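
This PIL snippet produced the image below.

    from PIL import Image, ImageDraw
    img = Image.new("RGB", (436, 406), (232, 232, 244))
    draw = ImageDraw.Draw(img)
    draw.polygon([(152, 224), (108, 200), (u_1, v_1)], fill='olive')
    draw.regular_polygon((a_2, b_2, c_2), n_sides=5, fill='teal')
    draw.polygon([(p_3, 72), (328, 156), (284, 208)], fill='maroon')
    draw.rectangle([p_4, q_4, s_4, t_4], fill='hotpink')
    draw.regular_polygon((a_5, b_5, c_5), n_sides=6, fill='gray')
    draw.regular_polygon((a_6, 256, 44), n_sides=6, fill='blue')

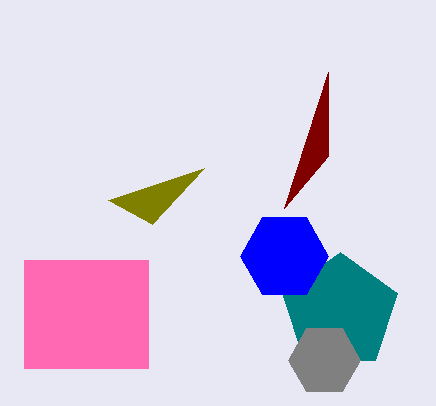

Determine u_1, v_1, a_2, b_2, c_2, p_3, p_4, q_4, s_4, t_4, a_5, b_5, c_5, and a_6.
u_1 = 204
v_1 = 168
a_2 = 340
b_2 = 312
c_2 = 60
p_3 = 328
p_4 = 24
q_4 = 260
s_4 = 148
t_4 = 368
a_5 = 324
b_5 = 360
c_5 = 36
a_6 = 284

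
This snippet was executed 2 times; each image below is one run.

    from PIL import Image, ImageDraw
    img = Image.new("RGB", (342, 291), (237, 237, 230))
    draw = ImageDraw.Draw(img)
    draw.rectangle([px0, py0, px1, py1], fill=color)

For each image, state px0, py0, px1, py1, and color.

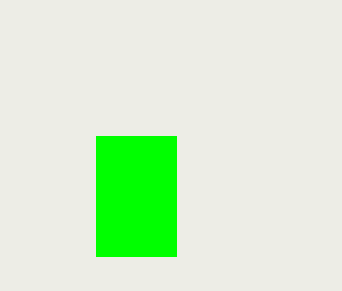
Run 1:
px0 = 96, py0 = 136, px1 = 176, py1 = 256, color = 'lime'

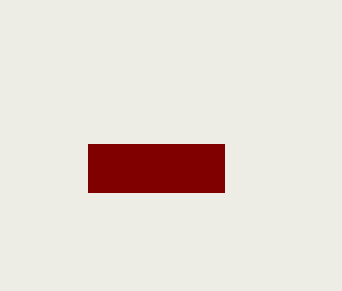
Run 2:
px0 = 88, py0 = 144, px1 = 224, py1 = 192, color = 'maroon'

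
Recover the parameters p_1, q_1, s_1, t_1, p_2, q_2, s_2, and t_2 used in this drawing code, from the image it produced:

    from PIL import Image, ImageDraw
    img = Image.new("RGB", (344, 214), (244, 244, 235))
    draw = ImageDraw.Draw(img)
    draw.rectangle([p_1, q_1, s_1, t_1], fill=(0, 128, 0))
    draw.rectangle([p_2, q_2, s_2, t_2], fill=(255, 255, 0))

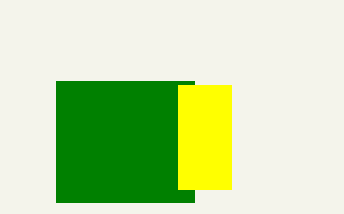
p_1 = 56, q_1 = 81, s_1 = 194, t_1 = 202, p_2 = 178, q_2 = 85, s_2 = 231, t_2 = 189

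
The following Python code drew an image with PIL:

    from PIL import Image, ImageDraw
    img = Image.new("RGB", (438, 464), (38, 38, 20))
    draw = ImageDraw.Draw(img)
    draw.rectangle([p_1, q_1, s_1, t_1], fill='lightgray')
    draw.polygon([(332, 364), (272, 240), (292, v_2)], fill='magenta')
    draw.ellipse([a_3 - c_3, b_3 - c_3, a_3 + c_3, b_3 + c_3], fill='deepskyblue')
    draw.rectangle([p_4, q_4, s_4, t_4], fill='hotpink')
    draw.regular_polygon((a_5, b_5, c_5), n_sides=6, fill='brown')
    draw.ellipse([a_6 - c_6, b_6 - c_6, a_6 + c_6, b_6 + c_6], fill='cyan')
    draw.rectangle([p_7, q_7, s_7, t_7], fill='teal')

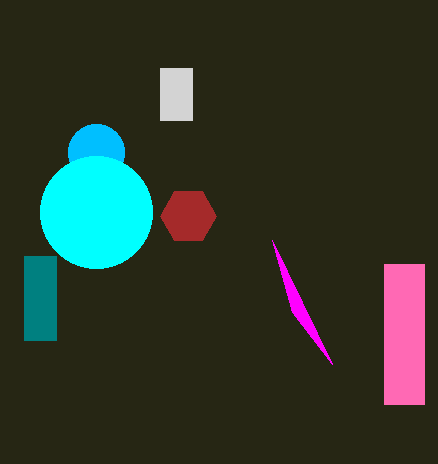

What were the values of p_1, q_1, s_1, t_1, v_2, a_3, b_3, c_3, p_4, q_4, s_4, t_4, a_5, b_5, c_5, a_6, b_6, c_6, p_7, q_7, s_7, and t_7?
p_1 = 160; q_1 = 68; s_1 = 192; t_1 = 120; v_2 = 312; a_3 = 96; b_3 = 152; c_3 = 28; p_4 = 384; q_4 = 264; s_4 = 424; t_4 = 404; a_5 = 188; b_5 = 216; c_5 = 28; a_6 = 96; b_6 = 212; c_6 = 56; p_7 = 24; q_7 = 256; s_7 = 56; t_7 = 340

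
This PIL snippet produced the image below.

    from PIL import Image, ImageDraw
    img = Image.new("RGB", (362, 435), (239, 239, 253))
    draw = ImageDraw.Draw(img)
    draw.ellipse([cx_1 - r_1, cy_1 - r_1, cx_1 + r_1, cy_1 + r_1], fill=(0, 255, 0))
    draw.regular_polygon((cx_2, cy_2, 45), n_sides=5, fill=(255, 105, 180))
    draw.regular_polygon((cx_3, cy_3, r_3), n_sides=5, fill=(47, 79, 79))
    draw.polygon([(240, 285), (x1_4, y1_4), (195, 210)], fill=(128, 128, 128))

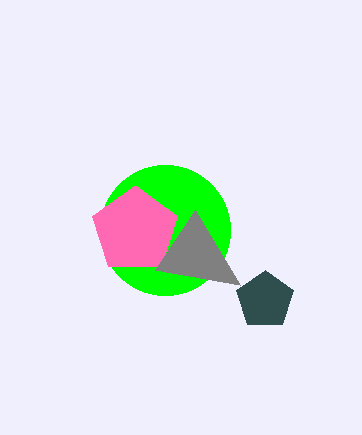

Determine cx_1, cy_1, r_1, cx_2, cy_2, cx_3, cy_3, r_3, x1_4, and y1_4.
cx_1 = 165, cy_1 = 230, r_1 = 65, cx_2 = 135, cy_2 = 230, cx_3 = 265, cy_3 = 300, r_3 = 30, x1_4 = 155, y1_4 = 270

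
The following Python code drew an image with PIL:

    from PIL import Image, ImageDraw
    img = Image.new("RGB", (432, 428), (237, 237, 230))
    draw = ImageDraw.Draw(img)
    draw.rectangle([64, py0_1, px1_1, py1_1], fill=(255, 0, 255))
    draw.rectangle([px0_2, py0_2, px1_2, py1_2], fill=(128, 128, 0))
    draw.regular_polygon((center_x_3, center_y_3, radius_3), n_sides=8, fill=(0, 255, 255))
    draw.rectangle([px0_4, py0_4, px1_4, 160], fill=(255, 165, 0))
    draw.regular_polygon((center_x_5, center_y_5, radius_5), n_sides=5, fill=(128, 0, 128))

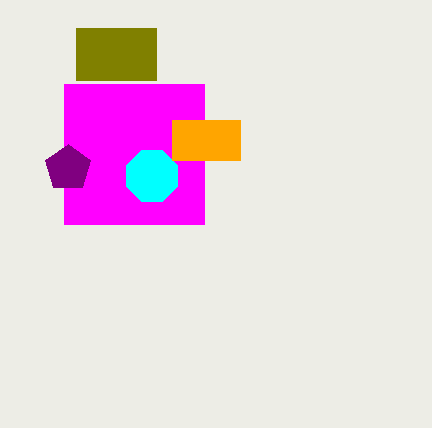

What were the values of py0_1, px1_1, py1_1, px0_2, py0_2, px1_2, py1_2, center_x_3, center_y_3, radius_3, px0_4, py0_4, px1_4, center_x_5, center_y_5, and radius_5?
py0_1 = 84, px1_1 = 204, py1_1 = 224, px0_2 = 76, py0_2 = 28, px1_2 = 156, py1_2 = 80, center_x_3 = 152, center_y_3 = 176, radius_3 = 28, px0_4 = 172, py0_4 = 120, px1_4 = 240, center_x_5 = 68, center_y_5 = 168, radius_5 = 24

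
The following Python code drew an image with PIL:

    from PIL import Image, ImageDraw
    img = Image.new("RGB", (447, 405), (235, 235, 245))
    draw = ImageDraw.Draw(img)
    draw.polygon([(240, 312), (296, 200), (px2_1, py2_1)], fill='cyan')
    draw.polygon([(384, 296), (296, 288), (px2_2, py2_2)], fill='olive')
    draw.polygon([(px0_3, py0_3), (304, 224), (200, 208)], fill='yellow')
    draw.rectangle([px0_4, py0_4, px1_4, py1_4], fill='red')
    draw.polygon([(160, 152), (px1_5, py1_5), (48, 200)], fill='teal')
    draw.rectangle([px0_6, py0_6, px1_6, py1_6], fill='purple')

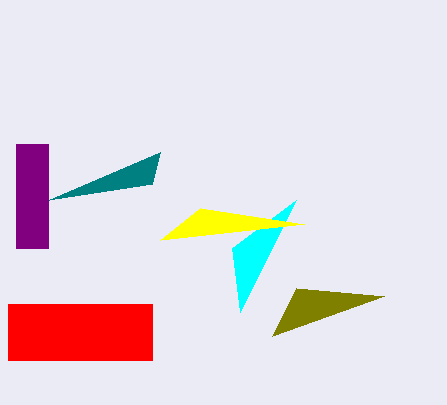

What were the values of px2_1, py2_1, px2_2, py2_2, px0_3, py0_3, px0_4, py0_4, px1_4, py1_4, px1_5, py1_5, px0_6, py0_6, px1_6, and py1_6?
px2_1 = 232, py2_1 = 248, px2_2 = 272, py2_2 = 336, px0_3 = 160, py0_3 = 240, px0_4 = 8, py0_4 = 304, px1_4 = 152, py1_4 = 360, px1_5 = 152, py1_5 = 184, px0_6 = 16, py0_6 = 144, px1_6 = 48, py1_6 = 248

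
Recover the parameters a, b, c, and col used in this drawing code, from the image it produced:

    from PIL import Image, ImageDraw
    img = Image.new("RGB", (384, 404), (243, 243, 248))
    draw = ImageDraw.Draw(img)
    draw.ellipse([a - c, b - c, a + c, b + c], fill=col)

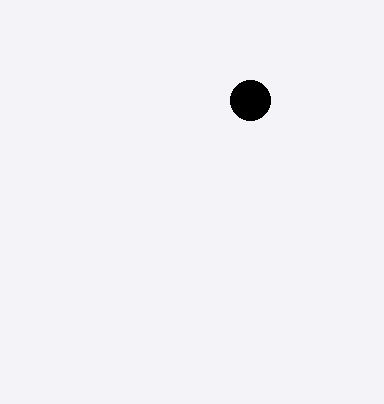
a = 250; b = 100; c = 20; col = 'black'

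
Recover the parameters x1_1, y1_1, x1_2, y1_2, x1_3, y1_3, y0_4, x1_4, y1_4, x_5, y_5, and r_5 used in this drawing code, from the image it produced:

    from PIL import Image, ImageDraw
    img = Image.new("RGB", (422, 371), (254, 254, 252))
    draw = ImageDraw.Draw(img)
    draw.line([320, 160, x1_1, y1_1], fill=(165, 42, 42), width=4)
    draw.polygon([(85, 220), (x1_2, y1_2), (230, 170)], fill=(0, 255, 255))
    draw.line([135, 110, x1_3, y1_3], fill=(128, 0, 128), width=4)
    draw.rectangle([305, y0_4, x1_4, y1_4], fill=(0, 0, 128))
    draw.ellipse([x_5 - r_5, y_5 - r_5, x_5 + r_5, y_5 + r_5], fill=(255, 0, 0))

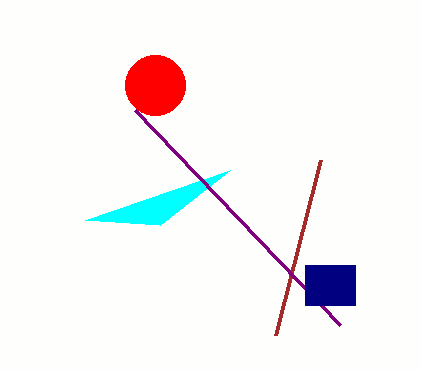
x1_1 = 275
y1_1 = 335
x1_2 = 160
y1_2 = 225
x1_3 = 340
y1_3 = 325
y0_4 = 265
x1_4 = 355
y1_4 = 305
x_5 = 155
y_5 = 85
r_5 = 30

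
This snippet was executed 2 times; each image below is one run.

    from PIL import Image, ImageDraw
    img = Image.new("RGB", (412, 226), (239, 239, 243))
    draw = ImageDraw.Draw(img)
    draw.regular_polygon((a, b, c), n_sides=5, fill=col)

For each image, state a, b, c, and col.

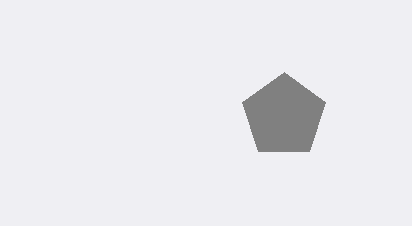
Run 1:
a = 284, b = 116, c = 44, col = 'gray'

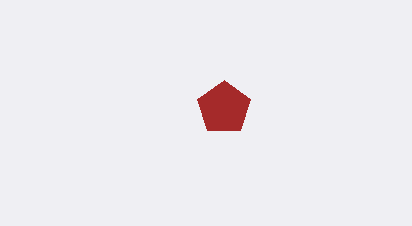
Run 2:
a = 224; b = 108; c = 28; col = 'brown'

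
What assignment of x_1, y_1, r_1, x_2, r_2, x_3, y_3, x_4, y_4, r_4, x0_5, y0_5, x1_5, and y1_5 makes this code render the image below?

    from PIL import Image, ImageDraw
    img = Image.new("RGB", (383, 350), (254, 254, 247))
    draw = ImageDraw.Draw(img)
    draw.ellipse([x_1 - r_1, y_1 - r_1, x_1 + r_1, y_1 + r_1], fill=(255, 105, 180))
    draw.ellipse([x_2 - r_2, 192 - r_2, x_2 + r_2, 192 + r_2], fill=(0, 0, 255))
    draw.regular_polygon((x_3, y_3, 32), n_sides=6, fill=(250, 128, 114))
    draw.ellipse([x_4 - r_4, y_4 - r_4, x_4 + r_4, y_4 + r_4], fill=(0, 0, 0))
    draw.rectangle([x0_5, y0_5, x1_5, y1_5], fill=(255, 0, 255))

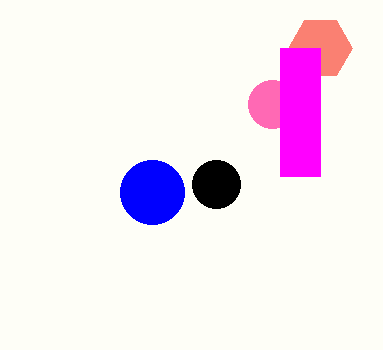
x_1 = 272, y_1 = 104, r_1 = 24, x_2 = 152, r_2 = 32, x_3 = 320, y_3 = 48, x_4 = 216, y_4 = 184, r_4 = 24, x0_5 = 280, y0_5 = 48, x1_5 = 320, y1_5 = 176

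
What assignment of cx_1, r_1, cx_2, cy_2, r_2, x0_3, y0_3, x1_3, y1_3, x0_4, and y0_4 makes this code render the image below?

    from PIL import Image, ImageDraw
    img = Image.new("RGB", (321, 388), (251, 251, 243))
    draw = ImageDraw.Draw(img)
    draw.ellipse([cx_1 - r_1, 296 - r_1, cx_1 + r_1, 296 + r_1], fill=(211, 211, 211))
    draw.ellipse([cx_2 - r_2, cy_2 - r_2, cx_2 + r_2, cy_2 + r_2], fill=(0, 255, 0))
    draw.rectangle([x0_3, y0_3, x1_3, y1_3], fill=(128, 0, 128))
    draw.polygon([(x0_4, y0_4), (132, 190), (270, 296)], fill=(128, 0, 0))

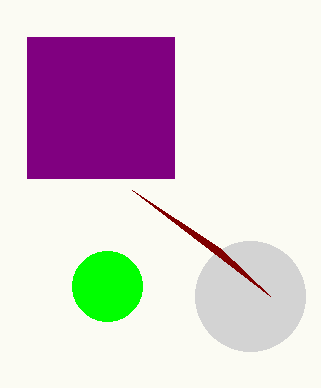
cx_1 = 250; r_1 = 55; cx_2 = 107; cy_2 = 286; r_2 = 35; x0_3 = 27; y0_3 = 37; x1_3 = 174; y1_3 = 178; x0_4 = 220; y0_4 = 248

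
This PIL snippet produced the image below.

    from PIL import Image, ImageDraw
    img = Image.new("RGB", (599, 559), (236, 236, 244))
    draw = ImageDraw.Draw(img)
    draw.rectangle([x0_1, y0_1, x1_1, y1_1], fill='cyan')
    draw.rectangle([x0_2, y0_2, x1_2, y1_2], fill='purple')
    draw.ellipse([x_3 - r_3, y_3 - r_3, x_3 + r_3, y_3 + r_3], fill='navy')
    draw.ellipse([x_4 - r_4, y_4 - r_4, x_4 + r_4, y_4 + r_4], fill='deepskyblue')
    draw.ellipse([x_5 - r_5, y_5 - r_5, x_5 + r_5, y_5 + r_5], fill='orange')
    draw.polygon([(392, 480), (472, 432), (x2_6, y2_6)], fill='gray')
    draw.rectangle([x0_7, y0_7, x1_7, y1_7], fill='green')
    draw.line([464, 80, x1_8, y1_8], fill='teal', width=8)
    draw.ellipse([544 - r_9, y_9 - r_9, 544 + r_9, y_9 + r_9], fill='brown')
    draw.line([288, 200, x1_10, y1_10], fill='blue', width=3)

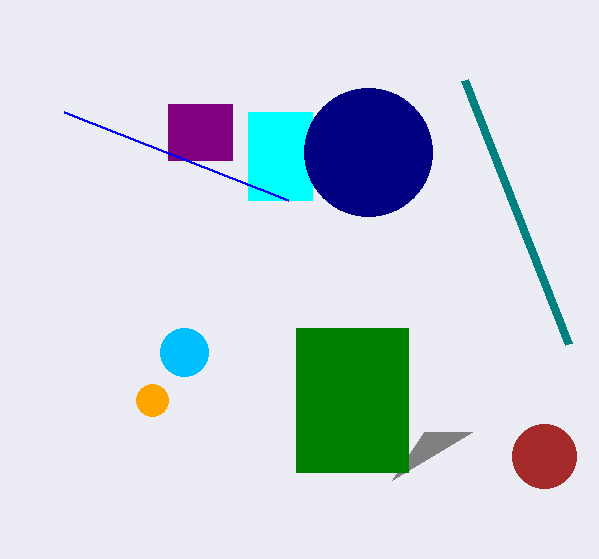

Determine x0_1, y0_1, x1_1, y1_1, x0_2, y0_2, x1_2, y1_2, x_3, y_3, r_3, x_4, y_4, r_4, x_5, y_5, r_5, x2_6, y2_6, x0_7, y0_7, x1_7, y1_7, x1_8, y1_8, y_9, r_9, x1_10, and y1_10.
x0_1 = 248, y0_1 = 112, x1_1 = 312, y1_1 = 200, x0_2 = 168, y0_2 = 104, x1_2 = 232, y1_2 = 160, x_3 = 368, y_3 = 152, r_3 = 64, x_4 = 184, y_4 = 352, r_4 = 24, x_5 = 152, y_5 = 400, r_5 = 16, x2_6 = 424, y2_6 = 432, x0_7 = 296, y0_7 = 328, x1_7 = 408, y1_7 = 472, x1_8 = 568, y1_8 = 344, y_9 = 456, r_9 = 32, x1_10 = 64, y1_10 = 112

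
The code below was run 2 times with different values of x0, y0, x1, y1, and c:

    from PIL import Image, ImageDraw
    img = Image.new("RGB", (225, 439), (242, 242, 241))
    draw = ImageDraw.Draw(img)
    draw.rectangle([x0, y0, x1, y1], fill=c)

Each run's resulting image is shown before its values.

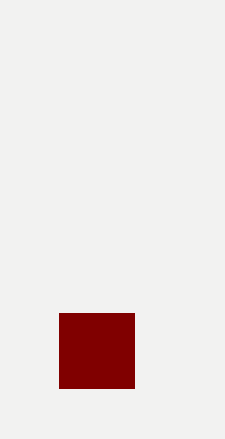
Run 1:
x0 = 59, y0 = 313, x1 = 134, y1 = 388, c = 'maroon'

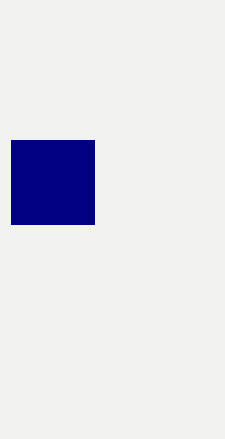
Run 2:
x0 = 11, y0 = 140, x1 = 94, y1 = 224, c = 'navy'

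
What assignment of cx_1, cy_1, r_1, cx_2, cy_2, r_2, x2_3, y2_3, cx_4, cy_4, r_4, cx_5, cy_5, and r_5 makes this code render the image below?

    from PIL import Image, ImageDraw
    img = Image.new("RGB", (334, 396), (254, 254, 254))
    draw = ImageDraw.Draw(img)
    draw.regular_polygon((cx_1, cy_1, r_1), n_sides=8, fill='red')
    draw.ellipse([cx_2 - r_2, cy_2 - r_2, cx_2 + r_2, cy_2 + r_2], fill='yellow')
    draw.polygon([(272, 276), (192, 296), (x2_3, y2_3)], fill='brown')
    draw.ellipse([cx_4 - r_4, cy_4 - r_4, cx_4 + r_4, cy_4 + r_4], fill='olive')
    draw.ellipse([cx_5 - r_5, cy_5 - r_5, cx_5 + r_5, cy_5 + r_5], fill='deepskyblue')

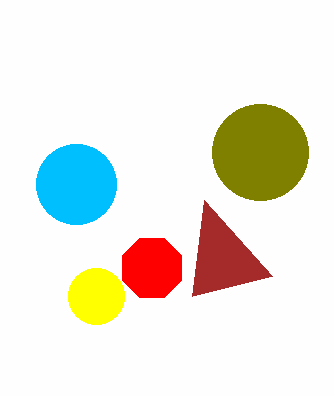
cx_1 = 152, cy_1 = 268, r_1 = 32, cx_2 = 96, cy_2 = 296, r_2 = 28, x2_3 = 204, y2_3 = 200, cx_4 = 260, cy_4 = 152, r_4 = 48, cx_5 = 76, cy_5 = 184, r_5 = 40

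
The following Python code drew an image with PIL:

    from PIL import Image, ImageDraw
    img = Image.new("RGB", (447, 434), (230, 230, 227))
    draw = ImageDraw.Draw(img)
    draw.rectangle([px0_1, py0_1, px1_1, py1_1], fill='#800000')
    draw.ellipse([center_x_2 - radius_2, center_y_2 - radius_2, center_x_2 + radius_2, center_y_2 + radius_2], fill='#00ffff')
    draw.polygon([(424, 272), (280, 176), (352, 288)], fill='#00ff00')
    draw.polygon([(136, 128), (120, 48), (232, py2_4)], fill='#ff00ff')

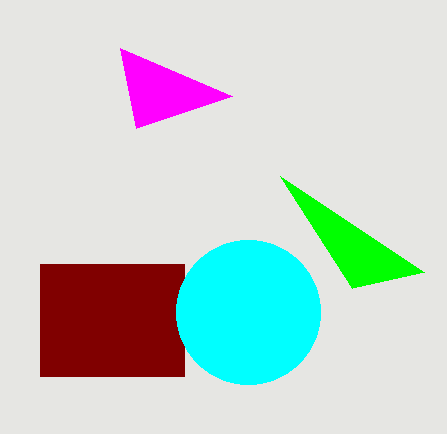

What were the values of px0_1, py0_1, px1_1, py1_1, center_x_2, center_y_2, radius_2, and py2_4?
px0_1 = 40; py0_1 = 264; px1_1 = 184; py1_1 = 376; center_x_2 = 248; center_y_2 = 312; radius_2 = 72; py2_4 = 96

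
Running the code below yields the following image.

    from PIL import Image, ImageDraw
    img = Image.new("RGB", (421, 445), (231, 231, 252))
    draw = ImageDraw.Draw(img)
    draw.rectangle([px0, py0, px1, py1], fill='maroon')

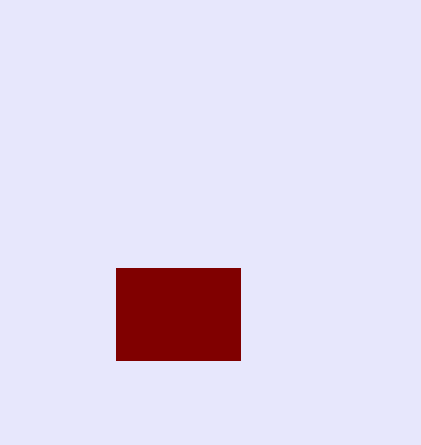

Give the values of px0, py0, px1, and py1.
px0 = 116; py0 = 268; px1 = 240; py1 = 360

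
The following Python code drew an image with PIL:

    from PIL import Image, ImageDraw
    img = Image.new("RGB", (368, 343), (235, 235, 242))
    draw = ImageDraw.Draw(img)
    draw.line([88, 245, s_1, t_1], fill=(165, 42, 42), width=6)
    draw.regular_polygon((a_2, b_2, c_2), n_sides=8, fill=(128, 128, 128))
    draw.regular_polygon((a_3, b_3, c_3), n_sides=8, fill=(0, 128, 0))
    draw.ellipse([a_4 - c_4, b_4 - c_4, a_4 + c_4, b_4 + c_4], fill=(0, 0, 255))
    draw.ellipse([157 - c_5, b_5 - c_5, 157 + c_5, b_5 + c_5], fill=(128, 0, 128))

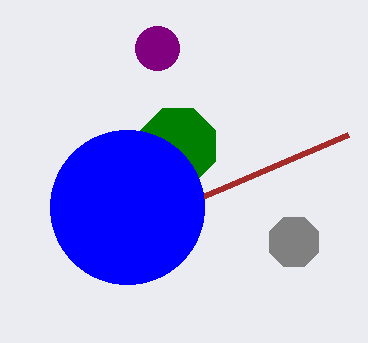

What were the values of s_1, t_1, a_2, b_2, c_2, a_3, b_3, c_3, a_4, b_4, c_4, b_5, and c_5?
s_1 = 348; t_1 = 134; a_2 = 294; b_2 = 242; c_2 = 27; a_3 = 178; b_3 = 146; c_3 = 41; a_4 = 127; b_4 = 207; c_4 = 77; b_5 = 48; c_5 = 22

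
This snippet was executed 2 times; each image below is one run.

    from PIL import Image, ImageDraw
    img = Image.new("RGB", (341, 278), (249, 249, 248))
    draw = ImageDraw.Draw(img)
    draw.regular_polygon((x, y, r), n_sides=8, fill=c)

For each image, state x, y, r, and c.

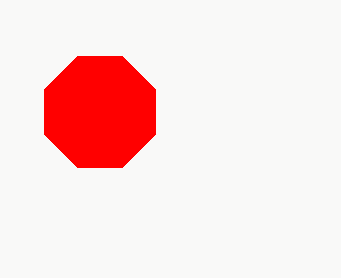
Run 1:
x = 100; y = 112; r = 60; c = 'red'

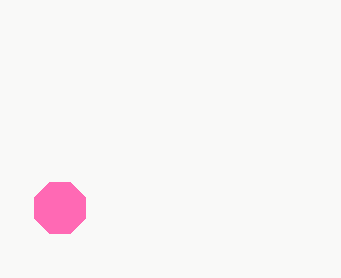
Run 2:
x = 60, y = 208, r = 28, c = 'hotpink'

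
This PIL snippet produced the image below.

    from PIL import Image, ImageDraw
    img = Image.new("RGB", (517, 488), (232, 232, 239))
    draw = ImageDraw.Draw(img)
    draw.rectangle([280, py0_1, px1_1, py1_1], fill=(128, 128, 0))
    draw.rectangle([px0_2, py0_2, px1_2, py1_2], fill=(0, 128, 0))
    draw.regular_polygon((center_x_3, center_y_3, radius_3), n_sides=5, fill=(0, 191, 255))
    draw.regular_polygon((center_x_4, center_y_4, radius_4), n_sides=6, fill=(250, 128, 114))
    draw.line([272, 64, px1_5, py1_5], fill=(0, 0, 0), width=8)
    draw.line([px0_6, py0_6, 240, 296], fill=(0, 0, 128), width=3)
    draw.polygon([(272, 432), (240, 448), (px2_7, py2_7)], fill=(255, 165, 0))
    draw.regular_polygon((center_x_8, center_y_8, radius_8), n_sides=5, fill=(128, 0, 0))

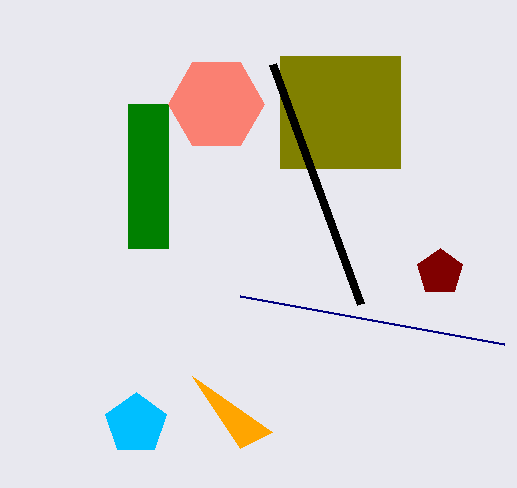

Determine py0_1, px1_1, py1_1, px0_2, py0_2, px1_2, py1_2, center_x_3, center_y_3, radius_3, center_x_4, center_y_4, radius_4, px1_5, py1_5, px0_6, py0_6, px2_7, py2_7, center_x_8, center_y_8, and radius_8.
py0_1 = 56
px1_1 = 400
py1_1 = 168
px0_2 = 128
py0_2 = 104
px1_2 = 168
py1_2 = 248
center_x_3 = 136
center_y_3 = 424
radius_3 = 32
center_x_4 = 216
center_y_4 = 104
radius_4 = 48
px1_5 = 360
py1_5 = 304
px0_6 = 504
py0_6 = 344
px2_7 = 192
py2_7 = 376
center_x_8 = 440
center_y_8 = 272
radius_8 = 24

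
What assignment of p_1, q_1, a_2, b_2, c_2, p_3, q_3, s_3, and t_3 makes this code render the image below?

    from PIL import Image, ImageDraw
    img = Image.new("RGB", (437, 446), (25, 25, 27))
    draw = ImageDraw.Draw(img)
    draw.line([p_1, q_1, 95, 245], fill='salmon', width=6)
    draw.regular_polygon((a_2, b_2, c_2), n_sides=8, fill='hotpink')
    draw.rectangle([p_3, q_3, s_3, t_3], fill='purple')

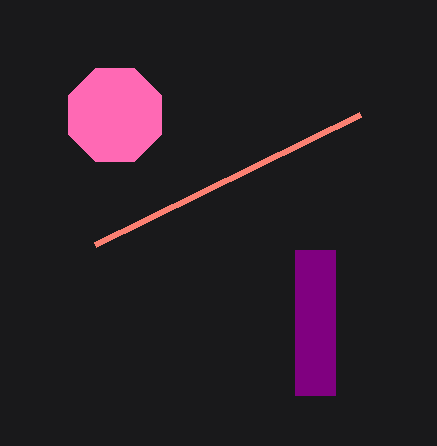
p_1 = 360, q_1 = 115, a_2 = 115, b_2 = 115, c_2 = 50, p_3 = 295, q_3 = 250, s_3 = 335, t_3 = 395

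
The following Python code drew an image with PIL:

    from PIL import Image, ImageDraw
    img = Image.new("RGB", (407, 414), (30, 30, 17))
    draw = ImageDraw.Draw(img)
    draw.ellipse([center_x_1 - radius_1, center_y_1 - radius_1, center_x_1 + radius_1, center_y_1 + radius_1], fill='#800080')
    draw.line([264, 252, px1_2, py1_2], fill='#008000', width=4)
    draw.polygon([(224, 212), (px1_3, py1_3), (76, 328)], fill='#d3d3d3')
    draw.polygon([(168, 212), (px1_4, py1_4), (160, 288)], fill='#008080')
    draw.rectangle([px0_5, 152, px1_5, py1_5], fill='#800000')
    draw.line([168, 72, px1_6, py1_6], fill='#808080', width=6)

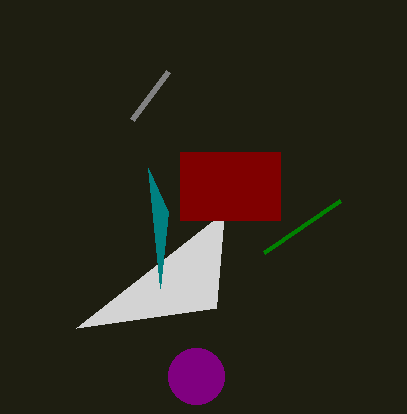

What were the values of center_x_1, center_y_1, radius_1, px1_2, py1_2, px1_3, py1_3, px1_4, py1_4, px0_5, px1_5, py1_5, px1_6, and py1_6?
center_x_1 = 196
center_y_1 = 376
radius_1 = 28
px1_2 = 340
py1_2 = 200
px1_3 = 216
py1_3 = 308
px1_4 = 148
py1_4 = 168
px0_5 = 180
px1_5 = 280
py1_5 = 220
px1_6 = 132
py1_6 = 120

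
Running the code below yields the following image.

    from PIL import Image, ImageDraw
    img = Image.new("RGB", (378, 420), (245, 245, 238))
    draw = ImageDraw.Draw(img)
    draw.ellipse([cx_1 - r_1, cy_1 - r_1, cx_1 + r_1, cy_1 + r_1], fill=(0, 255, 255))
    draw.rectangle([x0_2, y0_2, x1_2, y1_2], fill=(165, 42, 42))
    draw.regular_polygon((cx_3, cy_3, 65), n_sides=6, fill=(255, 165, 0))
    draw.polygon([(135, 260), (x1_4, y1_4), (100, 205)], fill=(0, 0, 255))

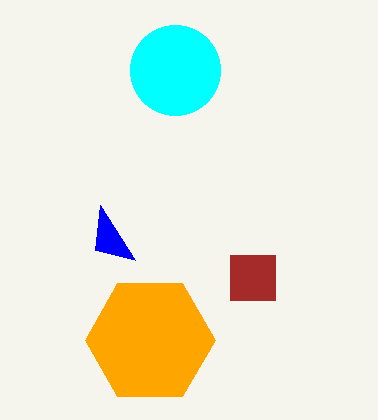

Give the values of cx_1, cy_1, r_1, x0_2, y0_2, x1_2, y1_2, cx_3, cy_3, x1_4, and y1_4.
cx_1 = 175; cy_1 = 70; r_1 = 45; x0_2 = 230; y0_2 = 255; x1_2 = 275; y1_2 = 300; cx_3 = 150; cy_3 = 340; x1_4 = 95; y1_4 = 250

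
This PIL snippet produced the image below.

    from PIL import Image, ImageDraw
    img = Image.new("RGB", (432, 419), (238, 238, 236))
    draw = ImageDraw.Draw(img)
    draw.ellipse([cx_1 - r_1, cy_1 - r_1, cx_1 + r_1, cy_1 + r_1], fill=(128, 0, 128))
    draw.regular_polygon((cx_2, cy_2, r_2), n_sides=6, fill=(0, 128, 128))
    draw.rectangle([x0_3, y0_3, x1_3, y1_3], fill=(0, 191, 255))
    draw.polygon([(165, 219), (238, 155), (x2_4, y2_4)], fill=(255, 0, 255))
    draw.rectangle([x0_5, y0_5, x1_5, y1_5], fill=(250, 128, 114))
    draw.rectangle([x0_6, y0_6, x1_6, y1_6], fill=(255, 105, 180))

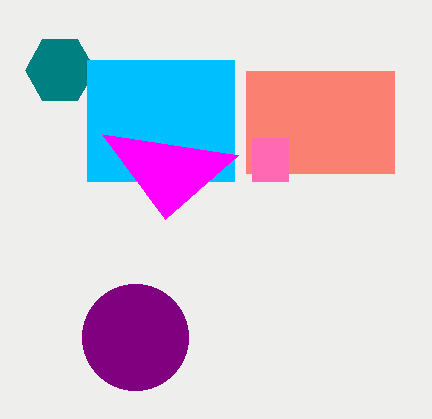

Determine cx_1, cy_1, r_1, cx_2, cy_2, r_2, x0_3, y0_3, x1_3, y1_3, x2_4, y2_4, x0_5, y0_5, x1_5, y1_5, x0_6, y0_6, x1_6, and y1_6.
cx_1 = 135, cy_1 = 337, r_1 = 53, cx_2 = 60, cy_2 = 70, r_2 = 35, x0_3 = 87, y0_3 = 60, x1_3 = 234, y1_3 = 181, x2_4 = 102, y2_4 = 134, x0_5 = 246, y0_5 = 71, x1_5 = 394, y1_5 = 173, x0_6 = 252, y0_6 = 138, x1_6 = 288, y1_6 = 181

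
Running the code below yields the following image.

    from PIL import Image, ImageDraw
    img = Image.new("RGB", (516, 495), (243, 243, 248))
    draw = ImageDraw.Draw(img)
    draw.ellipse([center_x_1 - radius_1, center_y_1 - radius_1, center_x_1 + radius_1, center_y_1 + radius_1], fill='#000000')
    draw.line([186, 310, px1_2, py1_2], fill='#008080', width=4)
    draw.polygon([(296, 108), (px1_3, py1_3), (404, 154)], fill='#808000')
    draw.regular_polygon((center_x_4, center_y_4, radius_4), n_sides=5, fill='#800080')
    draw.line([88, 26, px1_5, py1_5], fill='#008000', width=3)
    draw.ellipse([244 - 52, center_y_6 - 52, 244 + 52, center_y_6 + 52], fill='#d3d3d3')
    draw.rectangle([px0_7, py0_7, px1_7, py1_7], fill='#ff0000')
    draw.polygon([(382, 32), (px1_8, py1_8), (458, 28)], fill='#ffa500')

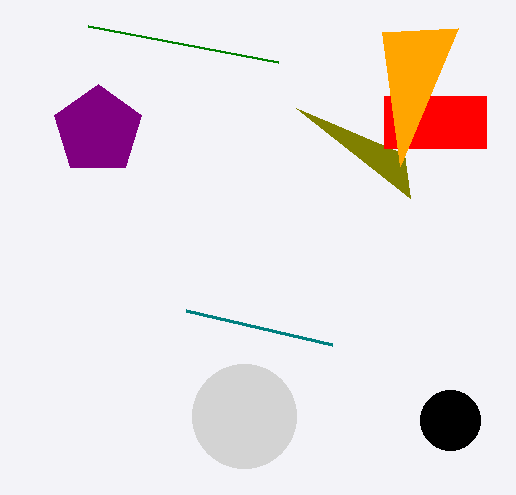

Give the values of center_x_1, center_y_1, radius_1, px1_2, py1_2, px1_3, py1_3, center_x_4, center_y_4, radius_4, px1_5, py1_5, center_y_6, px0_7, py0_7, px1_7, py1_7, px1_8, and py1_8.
center_x_1 = 450, center_y_1 = 420, radius_1 = 30, px1_2 = 332, py1_2 = 344, px1_3 = 410, py1_3 = 198, center_x_4 = 98, center_y_4 = 130, radius_4 = 46, px1_5 = 278, py1_5 = 62, center_y_6 = 416, px0_7 = 384, py0_7 = 96, px1_7 = 486, py1_7 = 148, px1_8 = 400, py1_8 = 166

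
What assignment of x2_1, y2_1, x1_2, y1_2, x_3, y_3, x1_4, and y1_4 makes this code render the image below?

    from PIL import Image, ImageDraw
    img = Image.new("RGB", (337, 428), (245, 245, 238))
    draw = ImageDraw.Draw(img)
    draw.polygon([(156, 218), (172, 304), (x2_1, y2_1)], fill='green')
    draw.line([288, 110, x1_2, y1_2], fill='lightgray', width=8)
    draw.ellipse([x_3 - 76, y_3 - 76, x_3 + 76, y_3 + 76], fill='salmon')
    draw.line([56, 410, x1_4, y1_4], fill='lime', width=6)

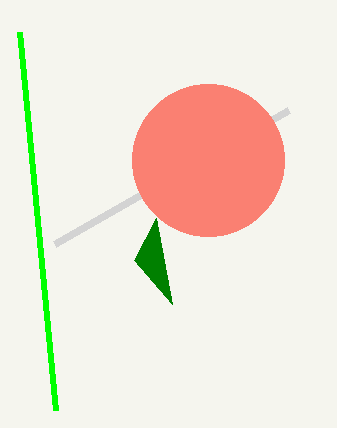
x2_1 = 134; y2_1 = 260; x1_2 = 54; y1_2 = 244; x_3 = 208; y_3 = 160; x1_4 = 20; y1_4 = 32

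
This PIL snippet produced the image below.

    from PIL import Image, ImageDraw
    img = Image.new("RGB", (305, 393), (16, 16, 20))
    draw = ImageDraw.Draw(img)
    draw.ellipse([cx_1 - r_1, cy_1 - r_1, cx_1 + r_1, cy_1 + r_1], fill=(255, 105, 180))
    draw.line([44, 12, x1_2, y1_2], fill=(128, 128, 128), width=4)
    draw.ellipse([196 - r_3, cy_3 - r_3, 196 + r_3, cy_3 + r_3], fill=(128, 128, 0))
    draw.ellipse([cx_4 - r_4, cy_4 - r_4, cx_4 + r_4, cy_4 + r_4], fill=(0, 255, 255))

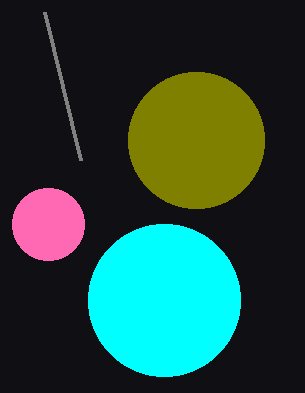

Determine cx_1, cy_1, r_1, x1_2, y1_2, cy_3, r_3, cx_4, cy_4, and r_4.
cx_1 = 48, cy_1 = 224, r_1 = 36, x1_2 = 80, y1_2 = 160, cy_3 = 140, r_3 = 68, cx_4 = 164, cy_4 = 300, r_4 = 76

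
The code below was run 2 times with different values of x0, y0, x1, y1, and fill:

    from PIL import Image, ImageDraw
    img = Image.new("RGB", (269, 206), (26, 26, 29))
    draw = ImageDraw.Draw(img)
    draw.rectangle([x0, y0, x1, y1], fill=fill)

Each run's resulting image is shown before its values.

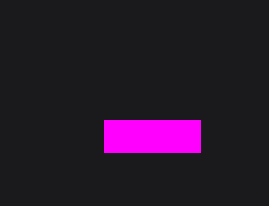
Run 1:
x0 = 104, y0 = 120, x1 = 200, y1 = 152, fill = 'magenta'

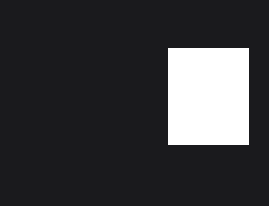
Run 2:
x0 = 168
y0 = 48
x1 = 248
y1 = 144
fill = 'white'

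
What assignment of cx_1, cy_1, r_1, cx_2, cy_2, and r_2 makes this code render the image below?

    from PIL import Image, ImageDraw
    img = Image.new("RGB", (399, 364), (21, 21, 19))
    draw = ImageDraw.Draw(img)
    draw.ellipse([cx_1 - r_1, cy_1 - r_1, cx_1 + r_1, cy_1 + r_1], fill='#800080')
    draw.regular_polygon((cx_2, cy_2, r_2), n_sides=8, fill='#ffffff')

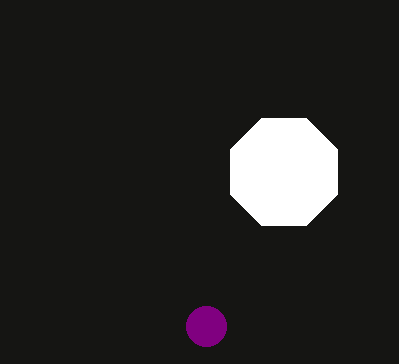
cx_1 = 206, cy_1 = 326, r_1 = 20, cx_2 = 284, cy_2 = 172, r_2 = 58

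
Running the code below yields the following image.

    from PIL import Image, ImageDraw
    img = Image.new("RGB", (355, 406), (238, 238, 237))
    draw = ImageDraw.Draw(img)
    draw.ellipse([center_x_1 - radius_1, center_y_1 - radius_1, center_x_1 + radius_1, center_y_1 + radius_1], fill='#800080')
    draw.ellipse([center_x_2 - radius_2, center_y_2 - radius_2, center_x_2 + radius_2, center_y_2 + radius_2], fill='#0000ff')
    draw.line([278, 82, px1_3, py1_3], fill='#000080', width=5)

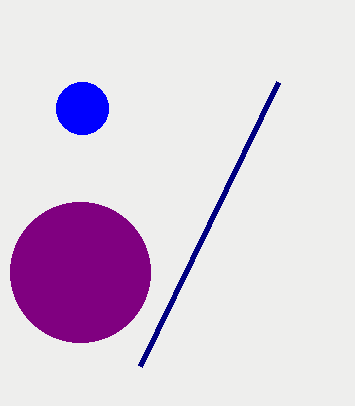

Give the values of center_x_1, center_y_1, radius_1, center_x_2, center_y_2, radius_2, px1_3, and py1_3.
center_x_1 = 80; center_y_1 = 272; radius_1 = 70; center_x_2 = 82; center_y_2 = 108; radius_2 = 26; px1_3 = 140; py1_3 = 366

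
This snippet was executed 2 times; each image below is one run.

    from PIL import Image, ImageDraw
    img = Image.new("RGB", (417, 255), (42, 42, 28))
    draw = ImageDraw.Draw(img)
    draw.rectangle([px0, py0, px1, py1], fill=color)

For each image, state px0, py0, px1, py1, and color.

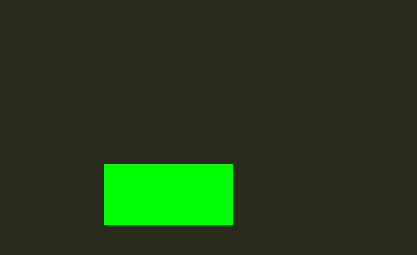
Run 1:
px0 = 104, py0 = 164, px1 = 232, py1 = 224, color = 'lime'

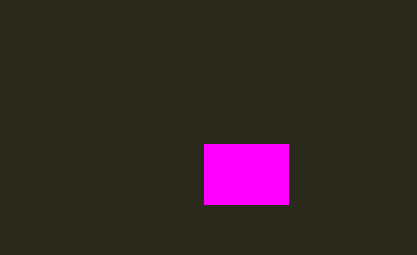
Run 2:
px0 = 204; py0 = 144; px1 = 288; py1 = 204; color = 'magenta'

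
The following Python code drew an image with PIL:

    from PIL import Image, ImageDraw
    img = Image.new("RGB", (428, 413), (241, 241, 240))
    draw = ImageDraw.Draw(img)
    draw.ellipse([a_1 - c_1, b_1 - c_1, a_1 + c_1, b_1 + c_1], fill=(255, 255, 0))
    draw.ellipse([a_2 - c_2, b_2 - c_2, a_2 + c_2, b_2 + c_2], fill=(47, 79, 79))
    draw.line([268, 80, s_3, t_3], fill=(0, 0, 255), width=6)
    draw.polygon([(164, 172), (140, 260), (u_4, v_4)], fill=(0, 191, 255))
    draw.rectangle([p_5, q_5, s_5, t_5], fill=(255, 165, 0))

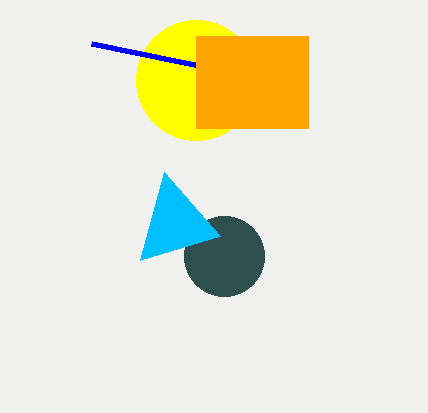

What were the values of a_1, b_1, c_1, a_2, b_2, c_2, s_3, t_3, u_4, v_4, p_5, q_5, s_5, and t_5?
a_1 = 196, b_1 = 80, c_1 = 60, a_2 = 224, b_2 = 256, c_2 = 40, s_3 = 92, t_3 = 44, u_4 = 220, v_4 = 236, p_5 = 196, q_5 = 36, s_5 = 308, t_5 = 128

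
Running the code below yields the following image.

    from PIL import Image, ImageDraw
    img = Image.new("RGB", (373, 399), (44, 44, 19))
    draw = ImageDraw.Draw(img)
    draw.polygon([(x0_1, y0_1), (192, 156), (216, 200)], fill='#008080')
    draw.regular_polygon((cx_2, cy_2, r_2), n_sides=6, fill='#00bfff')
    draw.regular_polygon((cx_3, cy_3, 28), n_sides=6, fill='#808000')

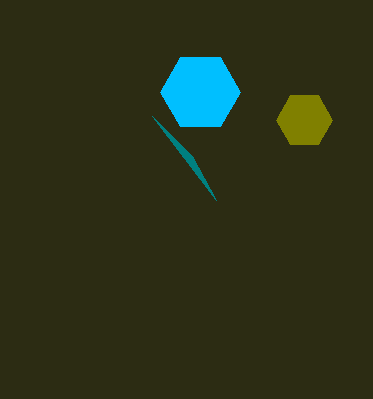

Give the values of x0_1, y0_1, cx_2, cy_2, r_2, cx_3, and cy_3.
x0_1 = 152, y0_1 = 116, cx_2 = 200, cy_2 = 92, r_2 = 40, cx_3 = 304, cy_3 = 120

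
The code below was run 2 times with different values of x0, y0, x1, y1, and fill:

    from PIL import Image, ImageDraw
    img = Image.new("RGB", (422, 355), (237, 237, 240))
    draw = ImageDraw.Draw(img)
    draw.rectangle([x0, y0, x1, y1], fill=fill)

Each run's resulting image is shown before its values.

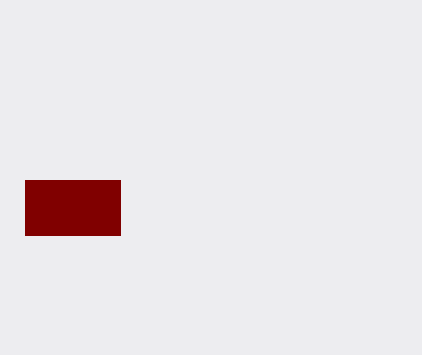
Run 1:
x0 = 25, y0 = 180, x1 = 120, y1 = 235, fill = 'maroon'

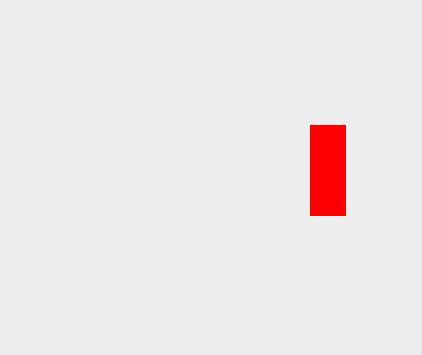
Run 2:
x0 = 310
y0 = 125
x1 = 345
y1 = 215
fill = 'red'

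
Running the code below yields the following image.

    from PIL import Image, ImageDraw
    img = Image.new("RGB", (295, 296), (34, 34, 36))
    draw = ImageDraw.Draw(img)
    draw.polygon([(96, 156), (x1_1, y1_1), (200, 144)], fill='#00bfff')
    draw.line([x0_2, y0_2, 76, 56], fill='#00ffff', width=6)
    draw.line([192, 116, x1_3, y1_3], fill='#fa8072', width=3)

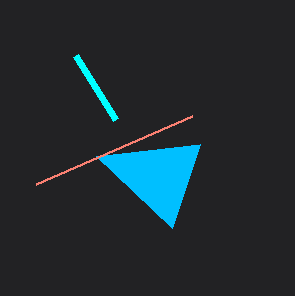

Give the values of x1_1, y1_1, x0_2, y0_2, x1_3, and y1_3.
x1_1 = 172, y1_1 = 228, x0_2 = 116, y0_2 = 120, x1_3 = 36, y1_3 = 184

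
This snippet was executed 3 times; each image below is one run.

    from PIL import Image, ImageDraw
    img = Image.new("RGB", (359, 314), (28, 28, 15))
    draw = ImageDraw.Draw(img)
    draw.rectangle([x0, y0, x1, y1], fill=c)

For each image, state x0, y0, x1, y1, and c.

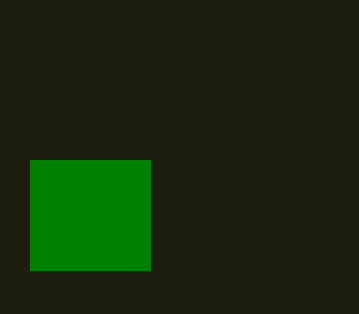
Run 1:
x0 = 30
y0 = 160
x1 = 150
y1 = 270
c = 'green'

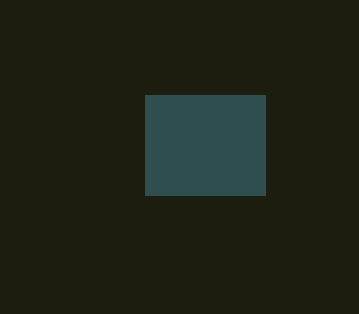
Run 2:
x0 = 145; y0 = 95; x1 = 265; y1 = 195; c = 'darkslategray'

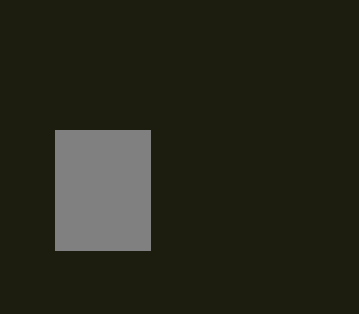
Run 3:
x0 = 55; y0 = 130; x1 = 150; y1 = 250; c = 'gray'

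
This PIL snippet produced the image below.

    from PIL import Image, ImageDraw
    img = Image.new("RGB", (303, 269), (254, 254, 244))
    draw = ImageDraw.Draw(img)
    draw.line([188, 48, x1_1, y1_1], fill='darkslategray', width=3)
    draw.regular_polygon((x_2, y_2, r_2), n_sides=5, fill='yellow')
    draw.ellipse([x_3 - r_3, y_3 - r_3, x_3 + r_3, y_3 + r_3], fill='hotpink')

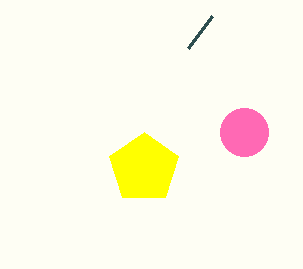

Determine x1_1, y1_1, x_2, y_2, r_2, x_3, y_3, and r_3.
x1_1 = 212
y1_1 = 16
x_2 = 144
y_2 = 168
r_2 = 36
x_3 = 244
y_3 = 132
r_3 = 24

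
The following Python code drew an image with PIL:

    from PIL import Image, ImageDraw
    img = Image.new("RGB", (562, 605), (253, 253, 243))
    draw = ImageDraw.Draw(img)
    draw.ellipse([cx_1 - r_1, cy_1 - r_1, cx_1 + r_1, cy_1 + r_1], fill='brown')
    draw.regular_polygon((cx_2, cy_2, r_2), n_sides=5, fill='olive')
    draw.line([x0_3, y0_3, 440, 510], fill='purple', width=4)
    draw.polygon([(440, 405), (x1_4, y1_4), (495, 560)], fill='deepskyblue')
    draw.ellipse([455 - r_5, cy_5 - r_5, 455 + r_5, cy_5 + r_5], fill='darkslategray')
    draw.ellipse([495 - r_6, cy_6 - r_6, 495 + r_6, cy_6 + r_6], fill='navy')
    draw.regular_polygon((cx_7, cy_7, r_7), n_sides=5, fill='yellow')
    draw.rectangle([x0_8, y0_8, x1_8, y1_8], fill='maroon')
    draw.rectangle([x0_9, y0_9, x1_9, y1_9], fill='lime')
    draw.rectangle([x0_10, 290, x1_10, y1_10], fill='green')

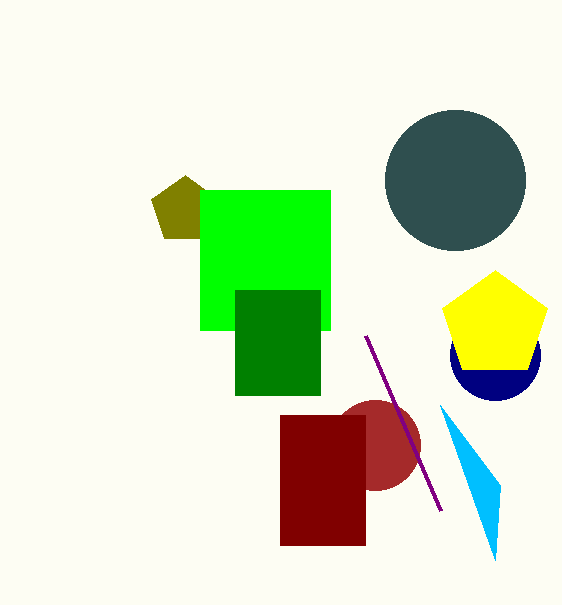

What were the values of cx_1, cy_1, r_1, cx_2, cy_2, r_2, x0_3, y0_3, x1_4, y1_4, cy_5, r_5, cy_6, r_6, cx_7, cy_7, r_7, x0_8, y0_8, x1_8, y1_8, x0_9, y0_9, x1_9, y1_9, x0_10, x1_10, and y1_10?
cx_1 = 375; cy_1 = 445; r_1 = 45; cx_2 = 185; cy_2 = 210; r_2 = 35; x0_3 = 365; y0_3 = 335; x1_4 = 500; y1_4 = 485; cy_5 = 180; r_5 = 70; cy_6 = 355; r_6 = 45; cx_7 = 495; cy_7 = 325; r_7 = 55; x0_8 = 280; y0_8 = 415; x1_8 = 365; y1_8 = 545; x0_9 = 200; y0_9 = 190; x1_9 = 330; y1_9 = 330; x0_10 = 235; x1_10 = 320; y1_10 = 395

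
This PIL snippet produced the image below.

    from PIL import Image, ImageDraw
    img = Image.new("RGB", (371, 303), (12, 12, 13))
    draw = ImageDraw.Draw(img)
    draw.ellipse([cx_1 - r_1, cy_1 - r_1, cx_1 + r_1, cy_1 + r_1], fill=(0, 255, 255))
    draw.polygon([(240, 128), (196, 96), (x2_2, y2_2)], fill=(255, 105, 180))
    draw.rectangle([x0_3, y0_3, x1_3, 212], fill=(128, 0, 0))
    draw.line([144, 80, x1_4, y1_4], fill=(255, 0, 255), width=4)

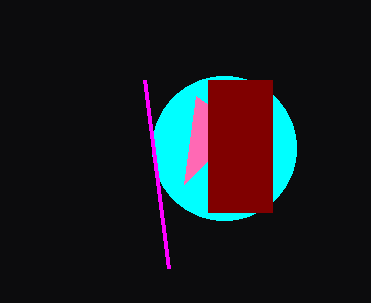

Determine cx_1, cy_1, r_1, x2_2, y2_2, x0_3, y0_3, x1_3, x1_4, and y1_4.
cx_1 = 224
cy_1 = 148
r_1 = 72
x2_2 = 184
y2_2 = 184
x0_3 = 208
y0_3 = 80
x1_3 = 272
x1_4 = 168
y1_4 = 268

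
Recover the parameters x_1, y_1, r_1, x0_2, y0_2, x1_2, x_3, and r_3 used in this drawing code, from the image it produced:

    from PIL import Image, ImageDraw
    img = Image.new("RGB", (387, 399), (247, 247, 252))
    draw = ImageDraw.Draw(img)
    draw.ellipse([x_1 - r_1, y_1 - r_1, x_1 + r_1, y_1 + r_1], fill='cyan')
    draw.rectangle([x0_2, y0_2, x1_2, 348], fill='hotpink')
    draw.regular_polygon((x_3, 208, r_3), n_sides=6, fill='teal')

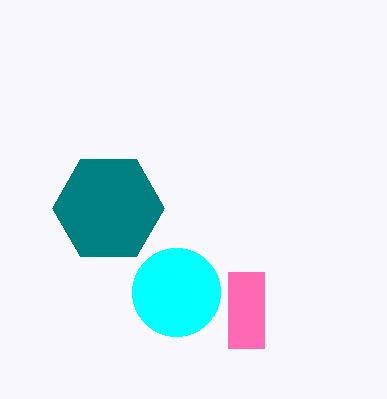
x_1 = 176
y_1 = 292
r_1 = 44
x0_2 = 228
y0_2 = 272
x1_2 = 264
x_3 = 108
r_3 = 56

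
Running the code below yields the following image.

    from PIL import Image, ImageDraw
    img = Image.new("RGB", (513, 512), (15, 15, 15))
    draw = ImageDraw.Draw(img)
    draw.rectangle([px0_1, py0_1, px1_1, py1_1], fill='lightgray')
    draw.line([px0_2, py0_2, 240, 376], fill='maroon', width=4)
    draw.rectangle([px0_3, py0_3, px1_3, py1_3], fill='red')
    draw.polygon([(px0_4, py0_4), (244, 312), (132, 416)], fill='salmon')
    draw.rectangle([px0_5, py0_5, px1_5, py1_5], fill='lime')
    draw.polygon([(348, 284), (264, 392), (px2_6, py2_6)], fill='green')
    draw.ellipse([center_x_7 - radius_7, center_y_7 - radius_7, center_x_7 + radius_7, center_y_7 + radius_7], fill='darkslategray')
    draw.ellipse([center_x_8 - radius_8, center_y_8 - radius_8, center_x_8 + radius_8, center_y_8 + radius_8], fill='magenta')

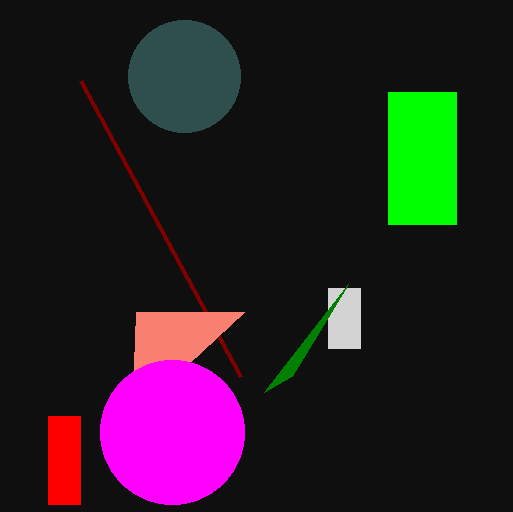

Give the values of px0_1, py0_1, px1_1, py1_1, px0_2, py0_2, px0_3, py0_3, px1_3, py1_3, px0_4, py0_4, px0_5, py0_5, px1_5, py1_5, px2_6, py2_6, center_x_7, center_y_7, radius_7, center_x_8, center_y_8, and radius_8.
px0_1 = 328, py0_1 = 288, px1_1 = 360, py1_1 = 348, px0_2 = 80, py0_2 = 80, px0_3 = 48, py0_3 = 416, px1_3 = 80, py1_3 = 504, px0_4 = 136, py0_4 = 312, px0_5 = 388, py0_5 = 92, px1_5 = 456, py1_5 = 224, px2_6 = 292, py2_6 = 376, center_x_7 = 184, center_y_7 = 76, radius_7 = 56, center_x_8 = 172, center_y_8 = 432, radius_8 = 72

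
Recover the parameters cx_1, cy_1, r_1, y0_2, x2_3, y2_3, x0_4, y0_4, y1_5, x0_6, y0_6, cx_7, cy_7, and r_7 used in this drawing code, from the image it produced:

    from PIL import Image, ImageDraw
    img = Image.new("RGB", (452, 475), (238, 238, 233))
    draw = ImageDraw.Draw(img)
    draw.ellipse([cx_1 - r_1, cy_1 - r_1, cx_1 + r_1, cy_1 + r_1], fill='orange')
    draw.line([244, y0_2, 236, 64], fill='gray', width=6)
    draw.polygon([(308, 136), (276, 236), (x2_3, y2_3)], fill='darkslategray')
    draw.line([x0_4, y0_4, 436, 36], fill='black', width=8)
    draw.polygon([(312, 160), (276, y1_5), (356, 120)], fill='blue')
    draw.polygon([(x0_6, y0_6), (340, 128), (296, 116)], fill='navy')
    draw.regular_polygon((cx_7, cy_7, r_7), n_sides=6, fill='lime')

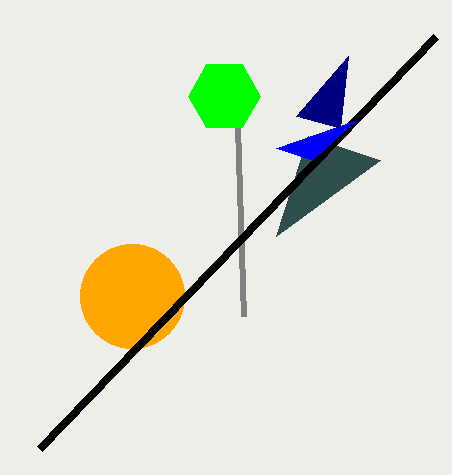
cx_1 = 132, cy_1 = 296, r_1 = 52, y0_2 = 316, x2_3 = 380, y2_3 = 160, x0_4 = 40, y0_4 = 448, y1_5 = 148, x0_6 = 348, y0_6 = 56, cx_7 = 224, cy_7 = 96, r_7 = 36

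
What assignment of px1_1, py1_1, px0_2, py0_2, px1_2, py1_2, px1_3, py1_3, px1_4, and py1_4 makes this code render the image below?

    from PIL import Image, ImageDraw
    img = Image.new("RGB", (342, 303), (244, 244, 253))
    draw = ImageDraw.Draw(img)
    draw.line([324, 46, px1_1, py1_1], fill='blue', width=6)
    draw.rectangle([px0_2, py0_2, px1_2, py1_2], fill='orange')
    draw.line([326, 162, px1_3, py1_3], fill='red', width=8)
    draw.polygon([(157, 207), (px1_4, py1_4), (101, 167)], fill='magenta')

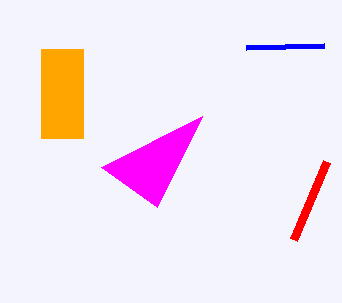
px1_1 = 246; py1_1 = 48; px0_2 = 41; py0_2 = 49; px1_2 = 83; py1_2 = 138; px1_3 = 293; py1_3 = 240; px1_4 = 202; py1_4 = 116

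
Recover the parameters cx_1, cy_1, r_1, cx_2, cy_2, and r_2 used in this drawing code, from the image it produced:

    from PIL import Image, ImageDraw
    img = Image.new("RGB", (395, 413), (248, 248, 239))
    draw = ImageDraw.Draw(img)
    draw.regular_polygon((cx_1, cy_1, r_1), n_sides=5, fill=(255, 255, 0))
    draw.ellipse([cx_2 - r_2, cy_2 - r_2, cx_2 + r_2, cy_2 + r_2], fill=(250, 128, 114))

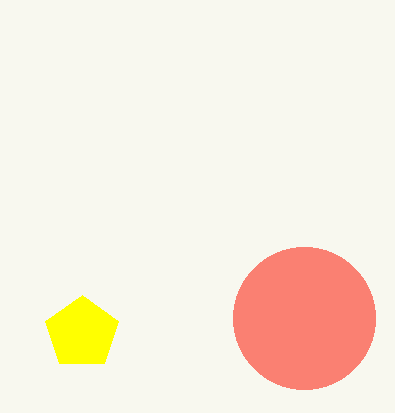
cx_1 = 82
cy_1 = 333
r_1 = 38
cx_2 = 304
cy_2 = 318
r_2 = 71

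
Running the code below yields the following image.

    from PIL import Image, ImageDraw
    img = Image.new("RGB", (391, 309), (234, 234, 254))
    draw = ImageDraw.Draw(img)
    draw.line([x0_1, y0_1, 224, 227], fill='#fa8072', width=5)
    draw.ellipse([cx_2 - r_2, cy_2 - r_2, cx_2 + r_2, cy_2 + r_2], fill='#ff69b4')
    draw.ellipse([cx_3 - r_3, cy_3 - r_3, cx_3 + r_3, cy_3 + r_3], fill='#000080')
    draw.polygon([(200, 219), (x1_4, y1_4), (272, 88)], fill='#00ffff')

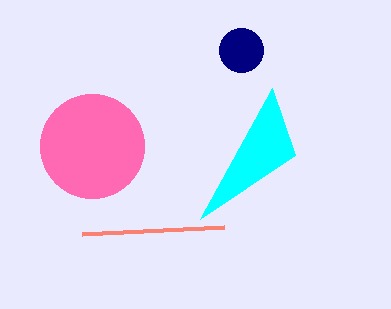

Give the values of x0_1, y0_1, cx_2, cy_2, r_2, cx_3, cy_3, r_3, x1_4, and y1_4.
x0_1 = 82; y0_1 = 234; cx_2 = 92; cy_2 = 146; r_2 = 52; cx_3 = 241; cy_3 = 50; r_3 = 22; x1_4 = 295; y1_4 = 155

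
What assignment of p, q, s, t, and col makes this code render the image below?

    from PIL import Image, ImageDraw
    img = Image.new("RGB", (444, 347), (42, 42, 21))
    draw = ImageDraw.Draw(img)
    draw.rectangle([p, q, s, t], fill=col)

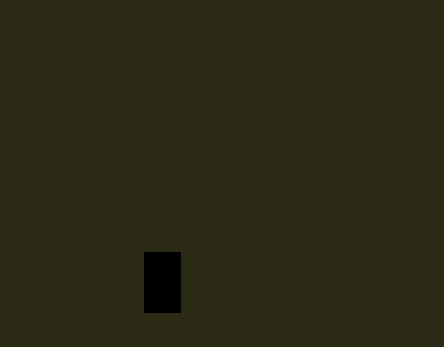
p = 144; q = 252; s = 180; t = 312; col = 'black'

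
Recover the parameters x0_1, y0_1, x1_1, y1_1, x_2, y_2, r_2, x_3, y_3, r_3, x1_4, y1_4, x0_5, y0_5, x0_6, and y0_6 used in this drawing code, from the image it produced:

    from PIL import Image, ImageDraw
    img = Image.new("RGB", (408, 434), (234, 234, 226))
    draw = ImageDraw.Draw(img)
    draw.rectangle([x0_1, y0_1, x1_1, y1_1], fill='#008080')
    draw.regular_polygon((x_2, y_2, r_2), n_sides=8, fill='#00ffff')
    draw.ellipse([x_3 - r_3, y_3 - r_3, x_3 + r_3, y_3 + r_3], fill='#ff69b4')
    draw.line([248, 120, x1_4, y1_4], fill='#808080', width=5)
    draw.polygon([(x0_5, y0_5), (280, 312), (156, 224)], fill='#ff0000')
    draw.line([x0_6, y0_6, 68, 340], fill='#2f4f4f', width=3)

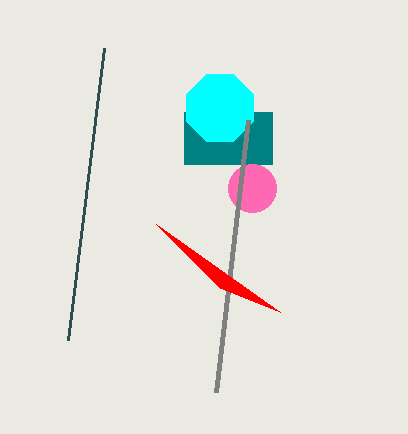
x0_1 = 184
y0_1 = 112
x1_1 = 272
y1_1 = 164
x_2 = 220
y_2 = 108
r_2 = 36
x_3 = 252
y_3 = 188
r_3 = 24
x1_4 = 216
y1_4 = 392
x0_5 = 220
y0_5 = 288
x0_6 = 104
y0_6 = 48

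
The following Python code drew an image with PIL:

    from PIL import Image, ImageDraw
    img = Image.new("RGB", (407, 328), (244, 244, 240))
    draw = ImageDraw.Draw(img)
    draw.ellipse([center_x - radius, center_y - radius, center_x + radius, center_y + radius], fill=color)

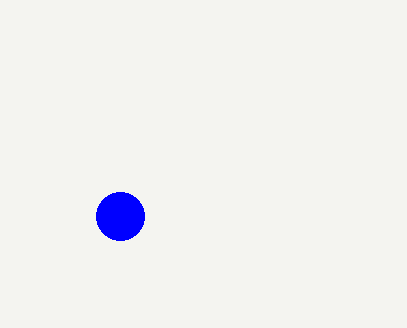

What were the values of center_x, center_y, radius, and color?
center_x = 120; center_y = 216; radius = 24; color = 'blue'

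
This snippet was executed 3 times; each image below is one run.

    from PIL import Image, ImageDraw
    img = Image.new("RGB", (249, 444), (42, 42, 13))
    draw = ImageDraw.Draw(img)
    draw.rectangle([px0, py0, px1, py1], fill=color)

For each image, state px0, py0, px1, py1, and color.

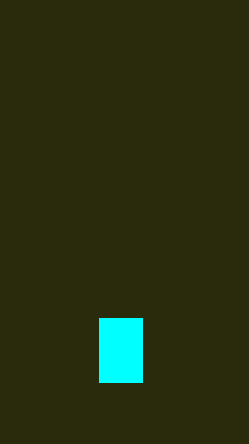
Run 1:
px0 = 99
py0 = 318
px1 = 142
py1 = 382
color = 'cyan'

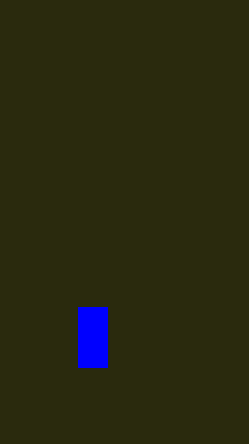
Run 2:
px0 = 78
py0 = 307
px1 = 107
py1 = 367
color = 'blue'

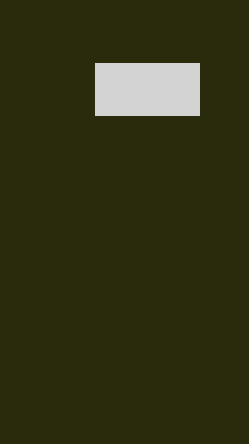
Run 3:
px0 = 95, py0 = 63, px1 = 199, py1 = 115, color = 'lightgray'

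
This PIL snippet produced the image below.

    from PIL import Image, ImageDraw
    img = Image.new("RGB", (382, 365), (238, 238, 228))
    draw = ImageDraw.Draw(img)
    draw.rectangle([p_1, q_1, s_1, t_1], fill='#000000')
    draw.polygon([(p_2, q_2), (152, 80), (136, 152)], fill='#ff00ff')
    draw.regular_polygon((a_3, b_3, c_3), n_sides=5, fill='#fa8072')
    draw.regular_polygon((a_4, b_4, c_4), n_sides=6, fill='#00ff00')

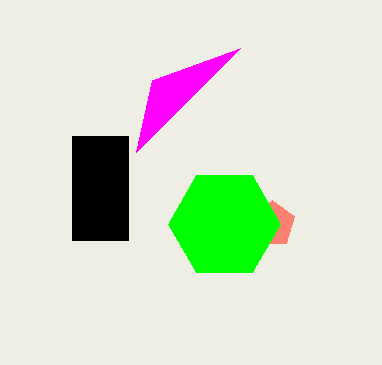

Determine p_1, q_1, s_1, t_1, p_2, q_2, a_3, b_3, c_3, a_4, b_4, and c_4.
p_1 = 72, q_1 = 136, s_1 = 128, t_1 = 240, p_2 = 240, q_2 = 48, a_3 = 272, b_3 = 224, c_3 = 24, a_4 = 224, b_4 = 224, c_4 = 56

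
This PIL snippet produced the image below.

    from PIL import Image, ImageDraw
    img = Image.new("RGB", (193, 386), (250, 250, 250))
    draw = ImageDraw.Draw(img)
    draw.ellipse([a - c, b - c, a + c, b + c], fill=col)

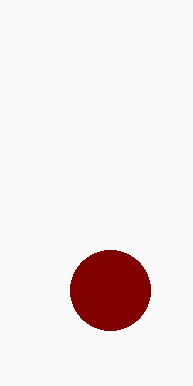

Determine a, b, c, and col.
a = 110, b = 290, c = 40, col = 'maroon'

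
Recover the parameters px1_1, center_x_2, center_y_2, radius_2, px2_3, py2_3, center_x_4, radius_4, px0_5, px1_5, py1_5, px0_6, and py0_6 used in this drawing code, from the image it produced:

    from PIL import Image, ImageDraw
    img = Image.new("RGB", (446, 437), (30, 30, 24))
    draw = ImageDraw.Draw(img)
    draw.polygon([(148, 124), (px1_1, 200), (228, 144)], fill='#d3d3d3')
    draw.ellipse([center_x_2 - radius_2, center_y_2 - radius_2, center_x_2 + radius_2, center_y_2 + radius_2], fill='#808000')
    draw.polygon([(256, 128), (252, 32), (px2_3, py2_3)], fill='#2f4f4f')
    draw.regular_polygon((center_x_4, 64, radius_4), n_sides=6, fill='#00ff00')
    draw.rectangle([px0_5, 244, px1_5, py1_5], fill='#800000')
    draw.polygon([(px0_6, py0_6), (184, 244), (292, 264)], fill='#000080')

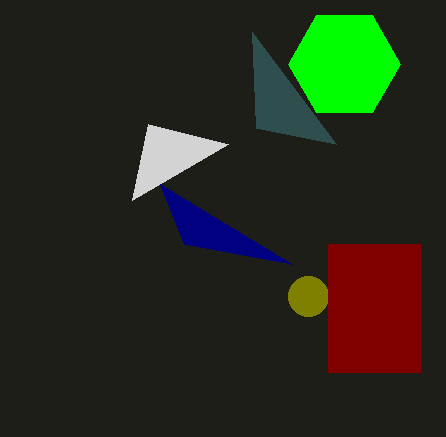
px1_1 = 132, center_x_2 = 308, center_y_2 = 296, radius_2 = 20, px2_3 = 336, py2_3 = 144, center_x_4 = 344, radius_4 = 56, px0_5 = 328, px1_5 = 420, py1_5 = 372, px0_6 = 160, py0_6 = 184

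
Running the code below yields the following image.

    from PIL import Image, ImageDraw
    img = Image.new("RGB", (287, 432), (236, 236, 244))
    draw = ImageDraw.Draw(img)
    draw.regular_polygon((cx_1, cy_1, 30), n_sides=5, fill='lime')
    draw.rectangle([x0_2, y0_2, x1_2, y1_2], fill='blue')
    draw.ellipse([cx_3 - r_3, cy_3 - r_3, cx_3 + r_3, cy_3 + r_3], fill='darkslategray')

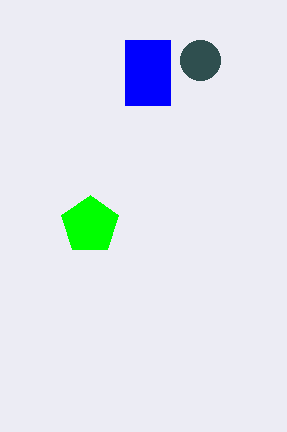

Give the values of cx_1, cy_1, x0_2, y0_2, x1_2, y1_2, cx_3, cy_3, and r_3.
cx_1 = 90
cy_1 = 225
x0_2 = 125
y0_2 = 40
x1_2 = 170
y1_2 = 105
cx_3 = 200
cy_3 = 60
r_3 = 20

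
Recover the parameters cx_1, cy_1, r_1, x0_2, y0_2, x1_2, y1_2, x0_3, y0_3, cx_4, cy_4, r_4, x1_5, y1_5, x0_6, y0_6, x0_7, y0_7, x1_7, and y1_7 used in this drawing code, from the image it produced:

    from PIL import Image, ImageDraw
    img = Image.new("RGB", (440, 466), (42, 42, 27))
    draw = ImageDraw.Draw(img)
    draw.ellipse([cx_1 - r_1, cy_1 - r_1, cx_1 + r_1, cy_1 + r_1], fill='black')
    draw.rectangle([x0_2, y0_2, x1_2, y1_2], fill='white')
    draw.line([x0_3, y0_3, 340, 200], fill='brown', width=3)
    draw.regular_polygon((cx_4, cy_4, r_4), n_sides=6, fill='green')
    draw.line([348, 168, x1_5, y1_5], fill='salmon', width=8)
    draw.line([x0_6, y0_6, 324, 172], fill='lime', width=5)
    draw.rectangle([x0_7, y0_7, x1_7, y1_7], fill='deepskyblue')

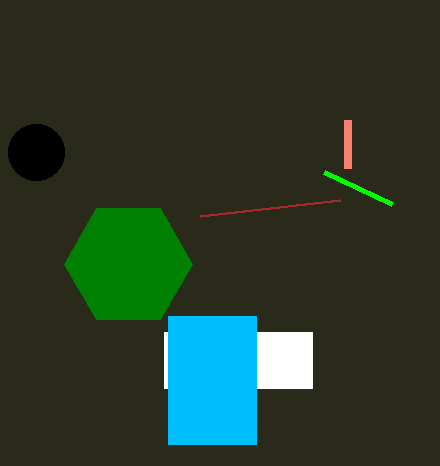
cx_1 = 36; cy_1 = 152; r_1 = 28; x0_2 = 164; y0_2 = 332; x1_2 = 312; y1_2 = 388; x0_3 = 200; y0_3 = 216; cx_4 = 128; cy_4 = 264; r_4 = 64; x1_5 = 348; y1_5 = 120; x0_6 = 392; y0_6 = 204; x0_7 = 168; y0_7 = 316; x1_7 = 256; y1_7 = 444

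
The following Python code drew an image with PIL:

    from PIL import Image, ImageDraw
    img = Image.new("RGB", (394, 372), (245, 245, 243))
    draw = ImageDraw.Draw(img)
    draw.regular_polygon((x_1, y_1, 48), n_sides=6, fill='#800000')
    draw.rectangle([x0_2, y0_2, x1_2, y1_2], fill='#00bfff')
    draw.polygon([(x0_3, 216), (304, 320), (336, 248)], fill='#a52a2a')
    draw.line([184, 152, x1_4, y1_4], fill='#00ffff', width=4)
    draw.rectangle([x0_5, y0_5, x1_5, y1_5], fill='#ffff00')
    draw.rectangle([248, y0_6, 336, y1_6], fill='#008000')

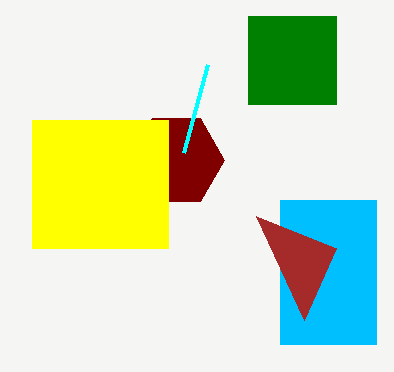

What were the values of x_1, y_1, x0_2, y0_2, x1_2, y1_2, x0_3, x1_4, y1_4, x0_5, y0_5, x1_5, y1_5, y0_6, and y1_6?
x_1 = 176
y_1 = 160
x0_2 = 280
y0_2 = 200
x1_2 = 376
y1_2 = 344
x0_3 = 256
x1_4 = 208
y1_4 = 64
x0_5 = 32
y0_5 = 120
x1_5 = 168
y1_5 = 248
y0_6 = 16
y1_6 = 104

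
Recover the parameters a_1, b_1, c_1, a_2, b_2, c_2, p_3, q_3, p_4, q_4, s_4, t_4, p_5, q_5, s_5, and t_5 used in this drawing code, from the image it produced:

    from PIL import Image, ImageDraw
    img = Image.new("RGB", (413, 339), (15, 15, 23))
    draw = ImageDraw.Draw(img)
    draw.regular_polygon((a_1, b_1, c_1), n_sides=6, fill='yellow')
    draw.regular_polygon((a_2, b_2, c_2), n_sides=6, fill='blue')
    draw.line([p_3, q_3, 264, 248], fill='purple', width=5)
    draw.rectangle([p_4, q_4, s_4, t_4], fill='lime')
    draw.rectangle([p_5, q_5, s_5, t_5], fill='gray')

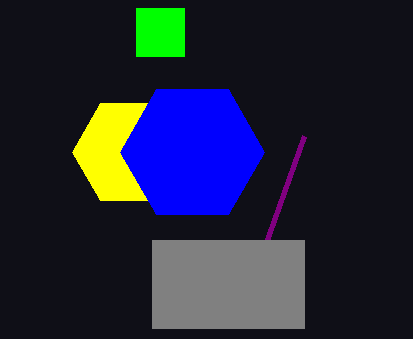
a_1 = 128; b_1 = 152; c_1 = 56; a_2 = 192; b_2 = 152; c_2 = 72; p_3 = 304; q_3 = 136; p_4 = 136; q_4 = 8; s_4 = 184; t_4 = 56; p_5 = 152; q_5 = 240; s_5 = 304; t_5 = 328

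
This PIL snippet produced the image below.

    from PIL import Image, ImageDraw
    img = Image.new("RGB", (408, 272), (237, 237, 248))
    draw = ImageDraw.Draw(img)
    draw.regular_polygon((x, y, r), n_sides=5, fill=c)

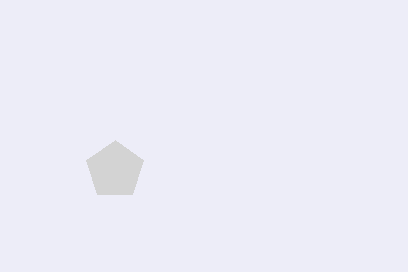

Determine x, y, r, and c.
x = 115; y = 170; r = 30; c = 'lightgray'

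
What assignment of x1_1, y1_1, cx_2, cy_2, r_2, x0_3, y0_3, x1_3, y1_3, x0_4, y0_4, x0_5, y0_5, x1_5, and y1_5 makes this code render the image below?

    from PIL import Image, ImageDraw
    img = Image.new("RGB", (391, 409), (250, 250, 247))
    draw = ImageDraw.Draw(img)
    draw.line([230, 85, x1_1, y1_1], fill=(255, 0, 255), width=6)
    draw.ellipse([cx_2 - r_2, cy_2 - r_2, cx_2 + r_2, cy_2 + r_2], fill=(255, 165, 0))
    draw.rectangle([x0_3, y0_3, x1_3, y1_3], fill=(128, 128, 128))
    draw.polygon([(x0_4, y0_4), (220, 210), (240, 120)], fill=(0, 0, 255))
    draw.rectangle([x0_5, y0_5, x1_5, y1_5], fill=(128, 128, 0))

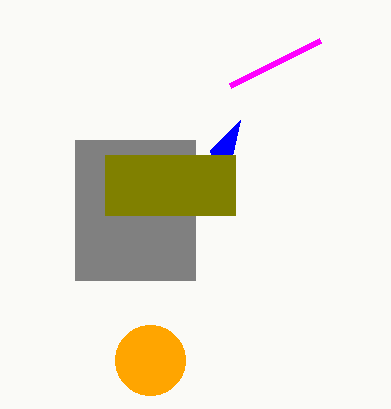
x1_1 = 320
y1_1 = 40
cx_2 = 150
cy_2 = 360
r_2 = 35
x0_3 = 75
y0_3 = 140
x1_3 = 195
y1_3 = 280
x0_4 = 210
y0_4 = 150
x0_5 = 105
y0_5 = 155
x1_5 = 235
y1_5 = 215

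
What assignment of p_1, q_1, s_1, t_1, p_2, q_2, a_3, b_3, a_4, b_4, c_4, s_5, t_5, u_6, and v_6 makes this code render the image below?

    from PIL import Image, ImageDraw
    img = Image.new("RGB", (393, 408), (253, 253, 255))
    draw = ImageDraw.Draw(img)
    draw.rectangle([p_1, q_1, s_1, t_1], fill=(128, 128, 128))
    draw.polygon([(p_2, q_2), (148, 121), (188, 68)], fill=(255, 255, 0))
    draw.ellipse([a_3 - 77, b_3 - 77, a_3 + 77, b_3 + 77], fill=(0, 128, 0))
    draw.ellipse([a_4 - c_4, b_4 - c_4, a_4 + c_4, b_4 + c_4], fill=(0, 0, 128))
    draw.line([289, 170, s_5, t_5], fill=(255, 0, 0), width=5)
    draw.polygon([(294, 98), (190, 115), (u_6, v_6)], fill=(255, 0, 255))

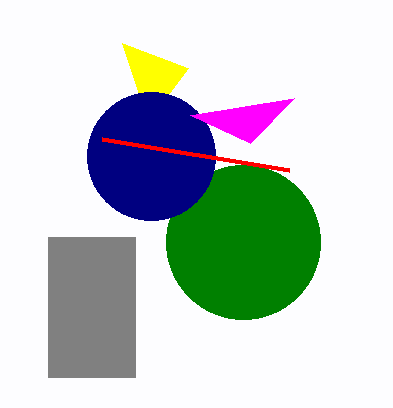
p_1 = 48
q_1 = 237
s_1 = 135
t_1 = 377
p_2 = 122
q_2 = 43
a_3 = 243
b_3 = 242
a_4 = 151
b_4 = 156
c_4 = 64
s_5 = 102
t_5 = 139
u_6 = 250
v_6 = 143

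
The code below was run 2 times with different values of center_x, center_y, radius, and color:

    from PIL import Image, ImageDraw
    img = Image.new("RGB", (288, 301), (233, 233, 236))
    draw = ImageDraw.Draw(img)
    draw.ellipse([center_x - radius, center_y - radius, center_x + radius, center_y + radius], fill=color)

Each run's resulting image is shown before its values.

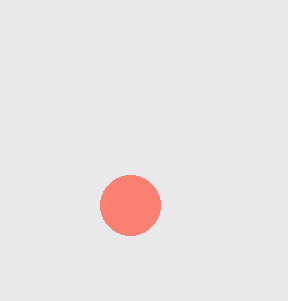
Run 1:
center_x = 130, center_y = 205, radius = 30, color = 'salmon'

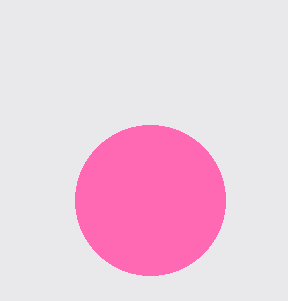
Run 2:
center_x = 150; center_y = 200; radius = 75; color = 'hotpink'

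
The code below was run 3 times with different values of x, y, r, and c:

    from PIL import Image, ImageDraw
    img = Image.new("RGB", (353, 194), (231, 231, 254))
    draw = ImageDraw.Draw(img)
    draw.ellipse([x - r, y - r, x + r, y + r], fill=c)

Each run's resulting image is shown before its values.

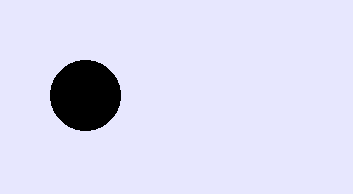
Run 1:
x = 85; y = 95; r = 35; c = 'black'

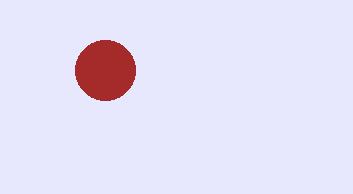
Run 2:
x = 105
y = 70
r = 30
c = 'brown'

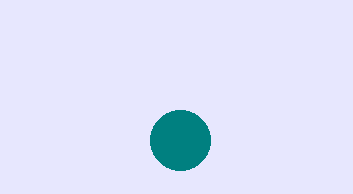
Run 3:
x = 180; y = 140; r = 30; c = 'teal'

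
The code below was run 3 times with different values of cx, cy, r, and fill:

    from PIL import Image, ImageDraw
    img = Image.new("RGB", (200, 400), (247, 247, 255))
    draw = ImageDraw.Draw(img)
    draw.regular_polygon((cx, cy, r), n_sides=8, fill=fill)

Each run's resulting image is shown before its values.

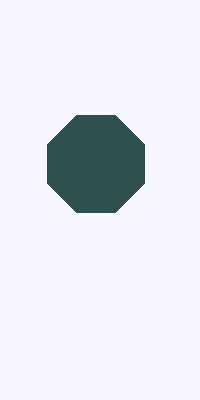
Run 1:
cx = 96
cy = 164
r = 52
fill = 'darkslategray'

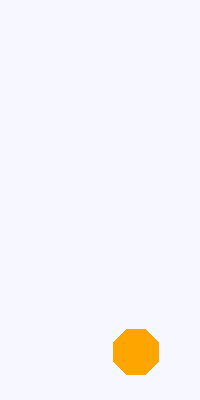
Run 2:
cx = 136; cy = 352; r = 24; fill = 'orange'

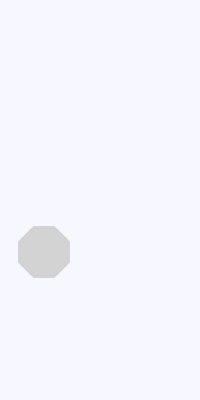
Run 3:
cx = 44
cy = 252
r = 28
fill = 'lightgray'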